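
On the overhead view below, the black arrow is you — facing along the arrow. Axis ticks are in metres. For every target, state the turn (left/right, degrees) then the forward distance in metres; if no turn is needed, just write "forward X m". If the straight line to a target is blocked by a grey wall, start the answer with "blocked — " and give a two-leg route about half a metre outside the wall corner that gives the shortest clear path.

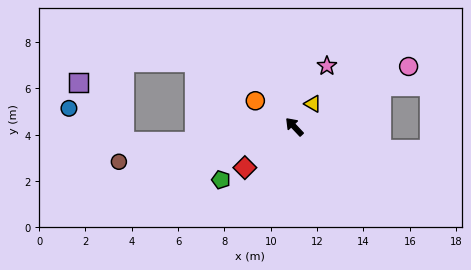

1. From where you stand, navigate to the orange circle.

turn left 13°, forward 2.0 m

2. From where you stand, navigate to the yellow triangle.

turn right 82°, forward 1.3 m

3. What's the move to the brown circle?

turn left 58°, forward 7.7 m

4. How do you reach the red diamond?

turn left 86°, forward 2.8 m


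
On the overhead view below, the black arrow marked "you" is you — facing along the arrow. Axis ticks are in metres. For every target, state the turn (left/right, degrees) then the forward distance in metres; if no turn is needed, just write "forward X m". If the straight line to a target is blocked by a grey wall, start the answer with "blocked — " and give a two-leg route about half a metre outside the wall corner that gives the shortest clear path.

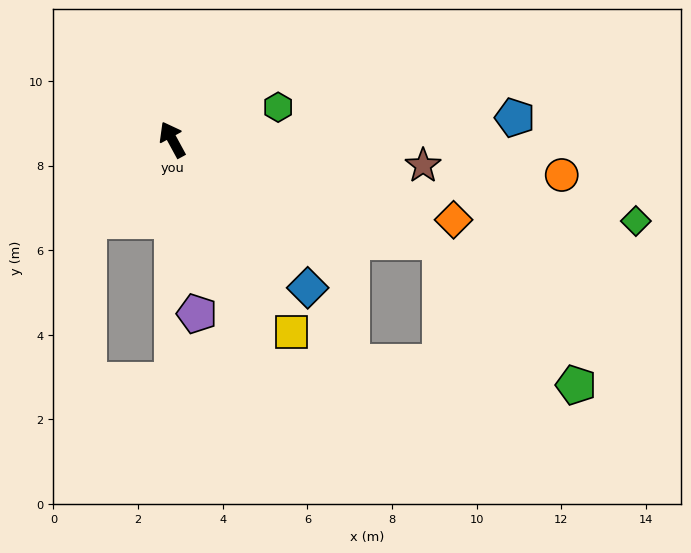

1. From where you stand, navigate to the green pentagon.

blocked — turn right 140°, forward 6.8 m, then turn right 25°, forward 4.7 m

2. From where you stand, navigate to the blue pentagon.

turn right 115°, forward 8.1 m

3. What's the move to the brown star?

turn right 124°, forward 6.0 m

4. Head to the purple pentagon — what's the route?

turn left 159°, forward 4.2 m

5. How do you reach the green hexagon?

turn right 102°, forward 2.6 m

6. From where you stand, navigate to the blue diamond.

turn right 166°, forward 4.7 m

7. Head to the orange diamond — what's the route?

turn right 134°, forward 6.9 m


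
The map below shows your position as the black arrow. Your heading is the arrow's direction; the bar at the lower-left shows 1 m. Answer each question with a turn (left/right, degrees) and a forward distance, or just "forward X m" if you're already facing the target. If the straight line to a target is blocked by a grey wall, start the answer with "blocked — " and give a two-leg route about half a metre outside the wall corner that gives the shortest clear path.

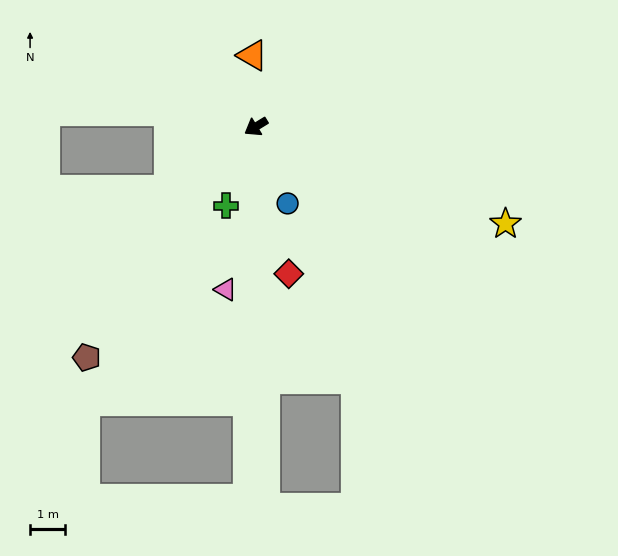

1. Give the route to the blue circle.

turn left 81°, forward 2.4 m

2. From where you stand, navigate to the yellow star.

turn left 127°, forward 7.7 m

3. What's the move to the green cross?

turn left 38°, forward 2.4 m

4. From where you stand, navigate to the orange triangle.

turn right 119°, forward 2.0 m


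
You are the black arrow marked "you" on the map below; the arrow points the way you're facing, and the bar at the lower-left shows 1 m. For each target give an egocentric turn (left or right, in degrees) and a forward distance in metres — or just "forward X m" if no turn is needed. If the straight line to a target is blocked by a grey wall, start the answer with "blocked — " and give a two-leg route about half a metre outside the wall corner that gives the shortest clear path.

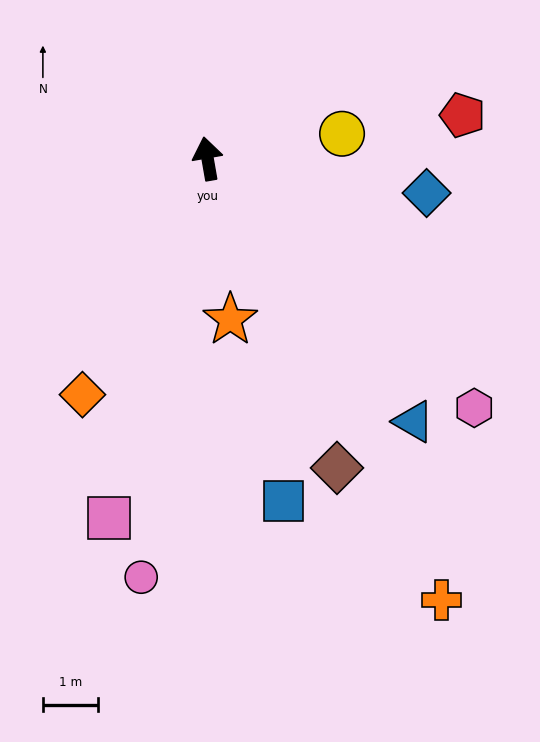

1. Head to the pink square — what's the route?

turn left 155°, forward 6.7 m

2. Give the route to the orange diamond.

turn left 142°, forward 4.8 m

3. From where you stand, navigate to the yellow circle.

turn right 89°, forward 2.5 m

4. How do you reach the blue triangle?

turn right 152°, forward 6.0 m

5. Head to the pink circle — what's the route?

turn left 161°, forward 7.6 m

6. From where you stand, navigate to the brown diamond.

turn right 167°, forward 6.0 m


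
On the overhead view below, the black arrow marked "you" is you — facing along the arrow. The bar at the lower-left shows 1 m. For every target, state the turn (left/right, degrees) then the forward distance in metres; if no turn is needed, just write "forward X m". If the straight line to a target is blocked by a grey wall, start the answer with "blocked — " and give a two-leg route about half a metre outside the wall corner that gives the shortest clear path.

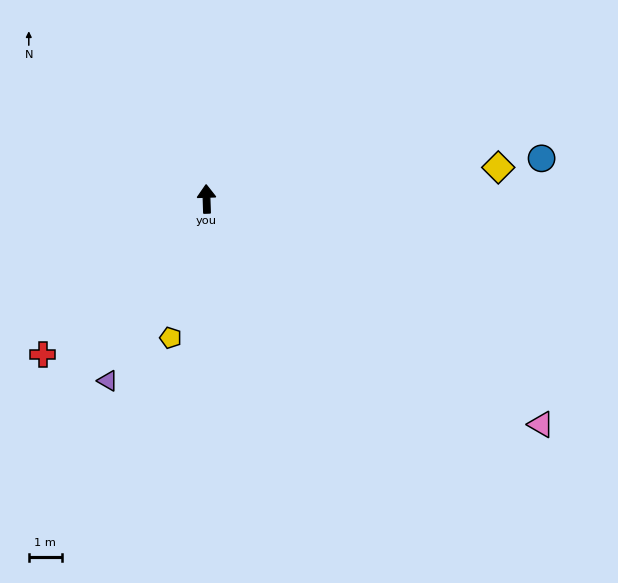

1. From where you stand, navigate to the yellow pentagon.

turn left 164°, forward 4.4 m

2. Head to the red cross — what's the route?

turn left 132°, forward 6.9 m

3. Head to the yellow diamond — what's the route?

turn right 86°, forward 8.9 m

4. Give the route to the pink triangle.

turn right 126°, forward 12.3 m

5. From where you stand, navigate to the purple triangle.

turn left 150°, forward 6.3 m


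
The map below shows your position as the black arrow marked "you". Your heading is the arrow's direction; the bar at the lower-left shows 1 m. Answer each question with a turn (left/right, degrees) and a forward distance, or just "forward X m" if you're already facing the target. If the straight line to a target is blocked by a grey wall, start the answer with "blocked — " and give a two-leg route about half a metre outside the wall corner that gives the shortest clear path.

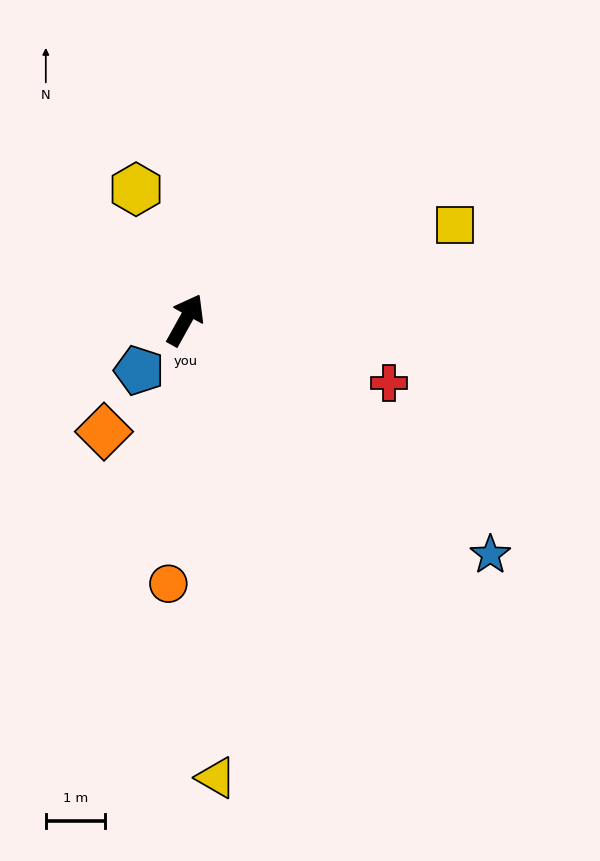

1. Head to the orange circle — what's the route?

turn right 155°, forward 4.5 m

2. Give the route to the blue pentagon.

turn left 167°, forward 1.2 m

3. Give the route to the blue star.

turn right 99°, forward 6.5 m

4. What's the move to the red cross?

turn right 78°, forward 3.6 m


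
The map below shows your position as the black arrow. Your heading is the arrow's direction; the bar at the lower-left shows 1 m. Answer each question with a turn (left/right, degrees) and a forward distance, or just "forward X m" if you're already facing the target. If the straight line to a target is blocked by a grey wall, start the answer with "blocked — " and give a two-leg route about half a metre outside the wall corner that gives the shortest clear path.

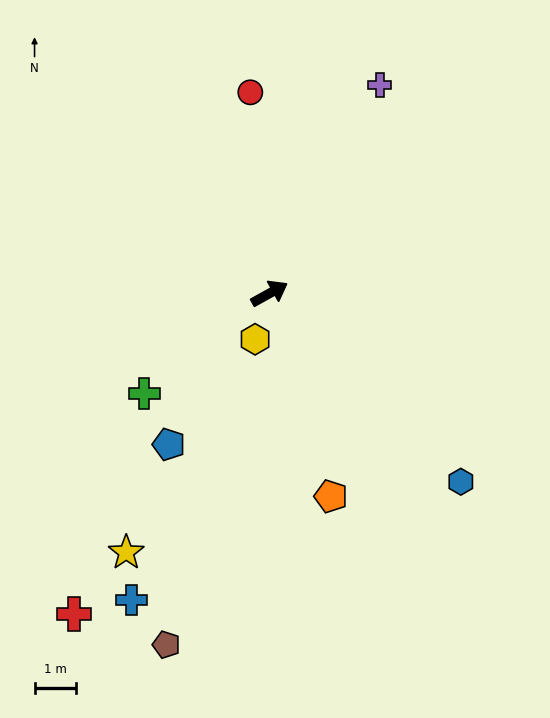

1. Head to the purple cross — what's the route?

turn left 33°, forward 5.7 m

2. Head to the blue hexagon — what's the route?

turn right 74°, forward 6.4 m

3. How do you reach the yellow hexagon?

turn right 137°, forward 1.2 m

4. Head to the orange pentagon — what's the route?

turn right 102°, forward 5.1 m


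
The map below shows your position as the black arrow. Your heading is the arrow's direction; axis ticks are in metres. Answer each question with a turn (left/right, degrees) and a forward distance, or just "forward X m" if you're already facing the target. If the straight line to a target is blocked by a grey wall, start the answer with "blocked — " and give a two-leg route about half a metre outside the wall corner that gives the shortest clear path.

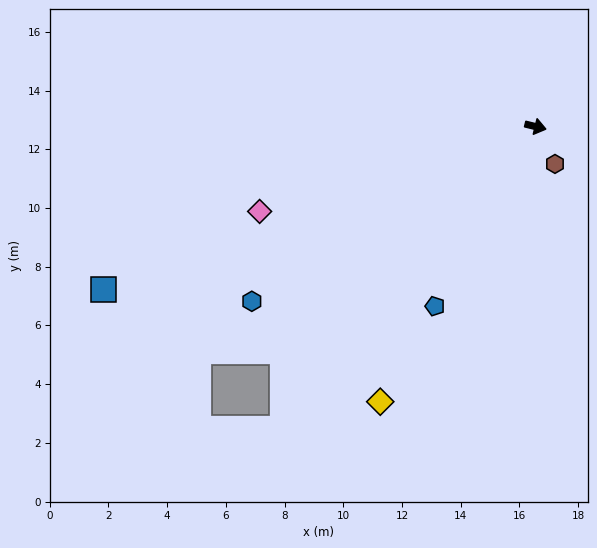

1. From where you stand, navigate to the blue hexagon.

turn right 135°, forward 11.3 m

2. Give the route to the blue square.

turn right 146°, forward 15.7 m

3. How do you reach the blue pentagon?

turn right 105°, forward 7.0 m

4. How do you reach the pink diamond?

turn right 149°, forward 9.8 m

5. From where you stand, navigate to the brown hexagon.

turn right 49°, forward 1.4 m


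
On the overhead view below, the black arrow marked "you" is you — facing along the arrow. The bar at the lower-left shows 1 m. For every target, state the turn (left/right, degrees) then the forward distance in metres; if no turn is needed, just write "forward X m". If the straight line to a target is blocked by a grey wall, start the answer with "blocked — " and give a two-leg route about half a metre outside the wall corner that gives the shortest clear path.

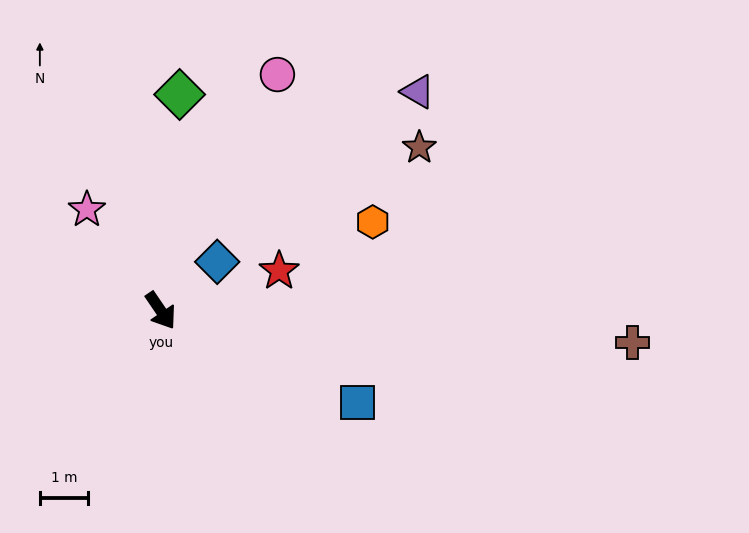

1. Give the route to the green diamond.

turn left 141°, forward 4.5 m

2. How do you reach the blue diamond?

turn left 97°, forward 1.6 m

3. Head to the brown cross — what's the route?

turn left 52°, forward 9.8 m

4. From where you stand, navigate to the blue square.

turn left 31°, forward 4.5 m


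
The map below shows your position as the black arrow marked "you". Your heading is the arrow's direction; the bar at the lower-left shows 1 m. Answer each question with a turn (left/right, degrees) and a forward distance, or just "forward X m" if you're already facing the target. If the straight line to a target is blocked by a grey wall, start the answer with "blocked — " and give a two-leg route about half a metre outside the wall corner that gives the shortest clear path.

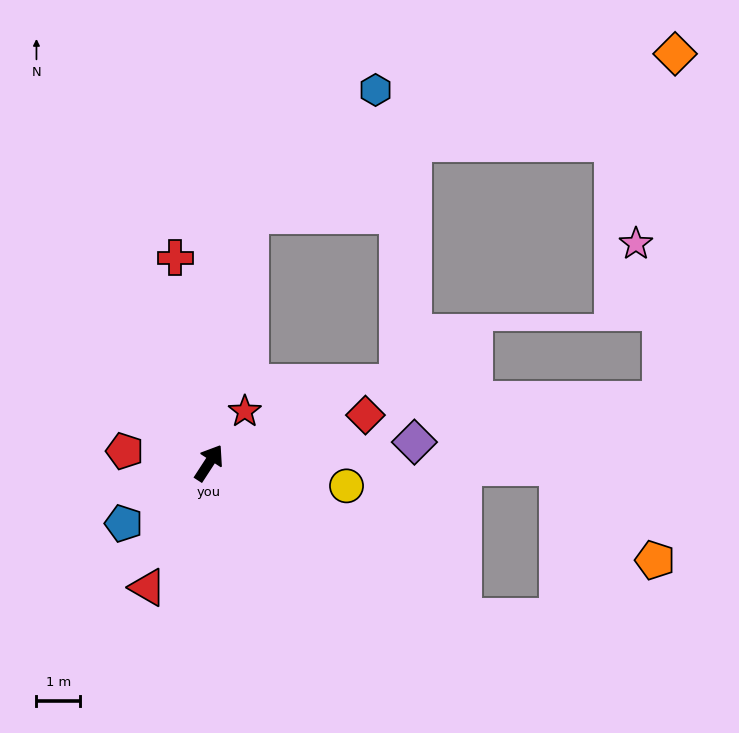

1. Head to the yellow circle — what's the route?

turn right 66°, forward 3.2 m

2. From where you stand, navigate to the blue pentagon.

turn left 158°, forward 2.4 m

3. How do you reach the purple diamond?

turn right 51°, forward 4.7 m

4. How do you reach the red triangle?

turn right 173°, forward 3.2 m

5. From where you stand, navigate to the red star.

forward 1.4 m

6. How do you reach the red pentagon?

turn left 115°, forward 2.0 m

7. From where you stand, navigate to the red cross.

turn left 42°, forward 4.8 m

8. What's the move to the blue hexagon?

blocked — turn left 24°, forward 5.8 m, then turn right 36°, forward 4.1 m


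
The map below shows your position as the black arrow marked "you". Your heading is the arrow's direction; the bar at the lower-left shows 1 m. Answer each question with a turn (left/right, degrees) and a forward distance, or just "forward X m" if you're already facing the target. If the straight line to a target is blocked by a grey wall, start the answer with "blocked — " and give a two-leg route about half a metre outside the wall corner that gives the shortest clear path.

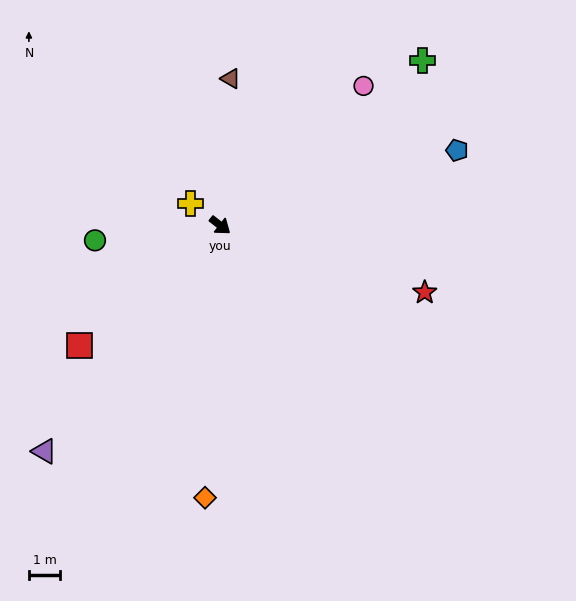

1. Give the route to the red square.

turn right 101°, forward 5.9 m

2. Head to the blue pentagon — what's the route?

turn left 56°, forward 7.9 m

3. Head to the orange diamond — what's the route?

turn right 55°, forward 8.6 m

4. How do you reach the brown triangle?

turn left 124°, forward 4.7 m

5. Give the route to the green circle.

turn right 135°, forward 4.0 m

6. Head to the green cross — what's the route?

turn left 77°, forward 8.3 m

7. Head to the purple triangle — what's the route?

turn right 90°, forward 9.1 m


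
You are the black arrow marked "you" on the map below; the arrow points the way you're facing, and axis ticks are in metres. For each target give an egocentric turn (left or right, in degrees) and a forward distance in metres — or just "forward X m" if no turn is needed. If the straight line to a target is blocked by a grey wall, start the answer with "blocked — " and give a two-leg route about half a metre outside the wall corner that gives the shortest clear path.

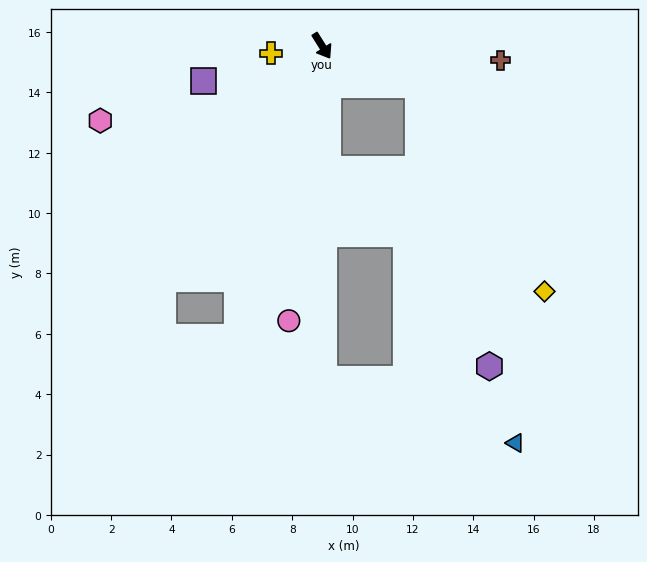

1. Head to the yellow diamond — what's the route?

blocked — turn left 36°, forward 3.4 m, then turn right 37°, forward 8.0 m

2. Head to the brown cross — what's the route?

turn left 53°, forward 5.9 m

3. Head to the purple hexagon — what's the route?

blocked — turn left 36°, forward 3.4 m, then turn right 54°, forward 9.6 m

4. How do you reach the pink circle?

turn right 39°, forward 9.2 m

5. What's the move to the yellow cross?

turn right 114°, forward 1.7 m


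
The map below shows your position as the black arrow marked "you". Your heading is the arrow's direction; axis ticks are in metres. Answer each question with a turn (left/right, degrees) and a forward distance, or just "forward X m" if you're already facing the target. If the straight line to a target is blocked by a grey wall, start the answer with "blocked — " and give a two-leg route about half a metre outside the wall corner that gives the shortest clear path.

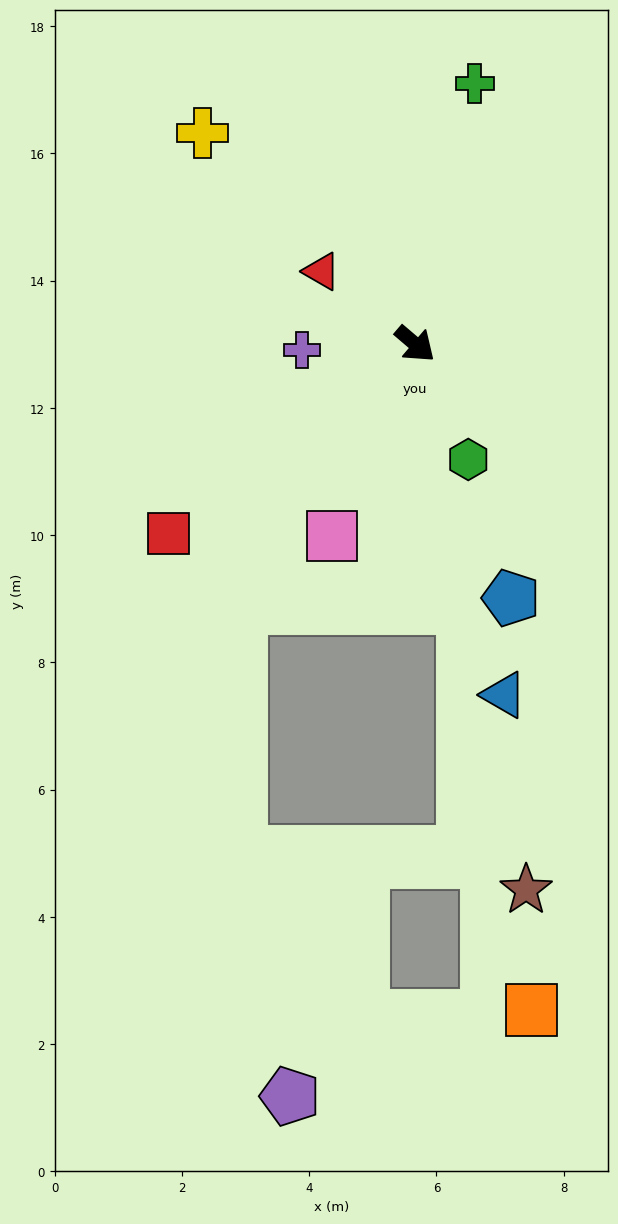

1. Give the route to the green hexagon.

turn right 25°, forward 2.0 m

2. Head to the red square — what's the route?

turn right 102°, forward 4.9 m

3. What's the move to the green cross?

turn left 118°, forward 4.2 m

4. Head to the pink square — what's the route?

turn right 73°, forward 3.3 m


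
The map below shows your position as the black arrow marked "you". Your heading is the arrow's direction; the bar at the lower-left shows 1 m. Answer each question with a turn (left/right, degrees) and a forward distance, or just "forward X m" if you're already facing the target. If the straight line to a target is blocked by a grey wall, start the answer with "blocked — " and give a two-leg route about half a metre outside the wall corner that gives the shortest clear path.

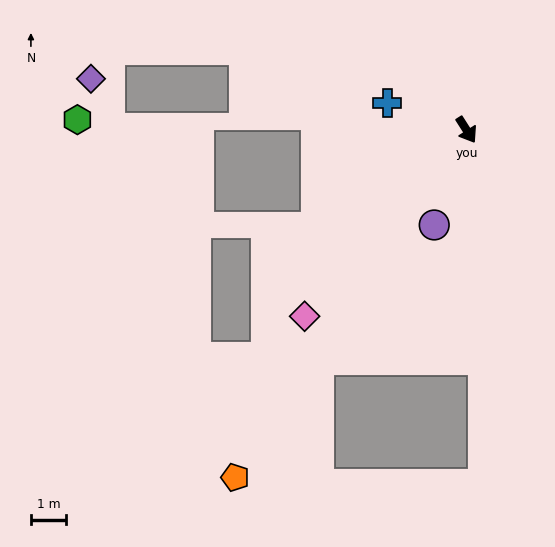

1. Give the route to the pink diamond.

turn right 73°, forward 7.0 m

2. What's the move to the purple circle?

turn right 51°, forward 2.9 m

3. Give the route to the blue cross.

turn right 141°, forward 2.4 m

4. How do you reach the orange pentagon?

turn right 66°, forward 11.9 m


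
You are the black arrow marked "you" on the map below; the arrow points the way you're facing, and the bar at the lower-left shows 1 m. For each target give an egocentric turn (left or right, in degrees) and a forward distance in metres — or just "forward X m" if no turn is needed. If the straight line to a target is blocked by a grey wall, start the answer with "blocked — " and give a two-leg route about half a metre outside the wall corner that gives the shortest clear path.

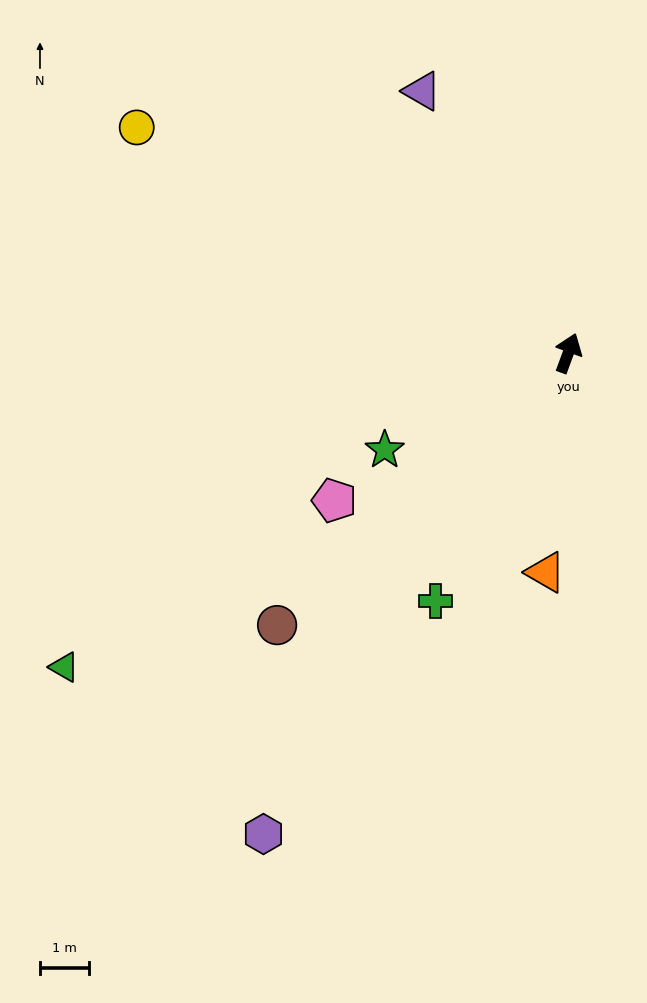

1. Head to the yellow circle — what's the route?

turn left 83°, forward 9.8 m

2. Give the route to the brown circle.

turn left 153°, forward 8.0 m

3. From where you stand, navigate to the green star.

turn left 138°, forward 4.2 m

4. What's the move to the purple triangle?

turn left 49°, forward 6.1 m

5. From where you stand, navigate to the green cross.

turn left 172°, forward 5.7 m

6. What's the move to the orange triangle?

turn right 166°, forward 4.5 m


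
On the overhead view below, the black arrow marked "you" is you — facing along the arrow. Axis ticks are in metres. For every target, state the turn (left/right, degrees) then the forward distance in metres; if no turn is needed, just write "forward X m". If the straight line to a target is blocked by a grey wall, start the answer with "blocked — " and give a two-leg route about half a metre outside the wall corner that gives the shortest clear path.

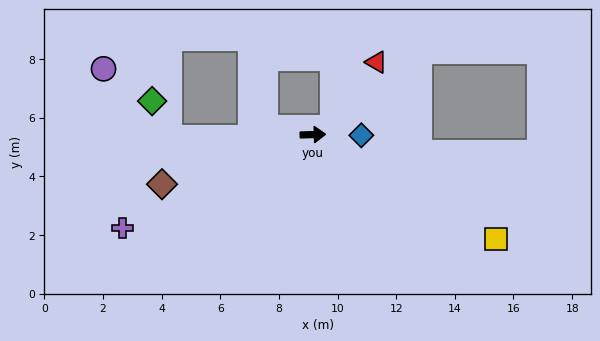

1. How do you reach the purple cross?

turn right 156°, forward 7.2 m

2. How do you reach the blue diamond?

turn right 2°, forward 1.7 m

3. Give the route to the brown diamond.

turn right 163°, forward 5.4 m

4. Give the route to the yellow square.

turn right 31°, forward 7.2 m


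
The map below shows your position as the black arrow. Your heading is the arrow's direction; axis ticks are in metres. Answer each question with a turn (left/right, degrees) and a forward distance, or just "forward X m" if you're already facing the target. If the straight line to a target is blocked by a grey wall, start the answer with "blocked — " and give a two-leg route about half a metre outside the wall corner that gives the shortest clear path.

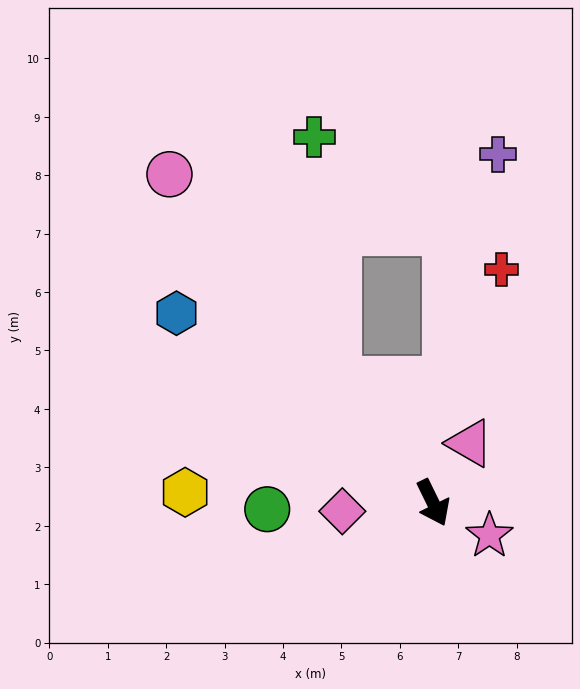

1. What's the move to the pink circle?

turn right 167°, forward 7.2 m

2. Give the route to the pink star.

turn left 34°, forward 1.1 m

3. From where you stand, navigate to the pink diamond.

turn right 111°, forward 1.6 m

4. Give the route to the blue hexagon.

turn right 153°, forward 5.5 m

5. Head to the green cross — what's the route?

blocked — turn right 168°, forward 2.7 m, then turn right 33°, forward 4.2 m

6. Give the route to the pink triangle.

turn left 122°, forward 1.2 m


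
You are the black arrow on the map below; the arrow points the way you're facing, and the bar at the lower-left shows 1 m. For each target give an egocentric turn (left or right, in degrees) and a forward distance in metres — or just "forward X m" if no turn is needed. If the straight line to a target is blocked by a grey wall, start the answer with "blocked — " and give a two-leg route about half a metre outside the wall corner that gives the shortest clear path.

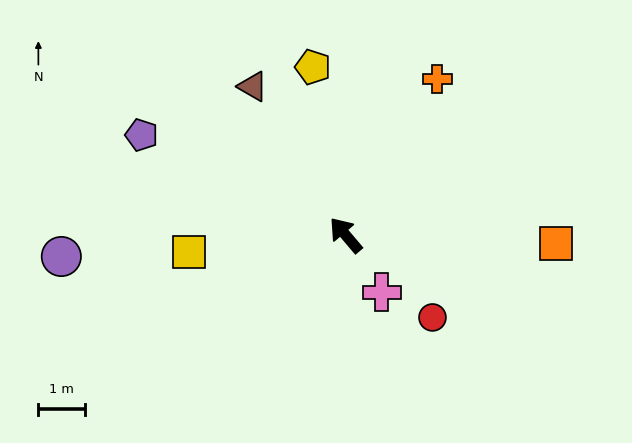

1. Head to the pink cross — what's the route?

turn left 172°, forward 1.4 m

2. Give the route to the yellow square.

turn left 56°, forward 3.4 m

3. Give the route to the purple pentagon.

turn left 24°, forward 4.9 m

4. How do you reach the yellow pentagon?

turn right 29°, forward 3.7 m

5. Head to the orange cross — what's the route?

turn right 71°, forward 3.9 m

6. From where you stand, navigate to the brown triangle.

turn right 8°, forward 3.7 m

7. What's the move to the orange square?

turn right 133°, forward 4.5 m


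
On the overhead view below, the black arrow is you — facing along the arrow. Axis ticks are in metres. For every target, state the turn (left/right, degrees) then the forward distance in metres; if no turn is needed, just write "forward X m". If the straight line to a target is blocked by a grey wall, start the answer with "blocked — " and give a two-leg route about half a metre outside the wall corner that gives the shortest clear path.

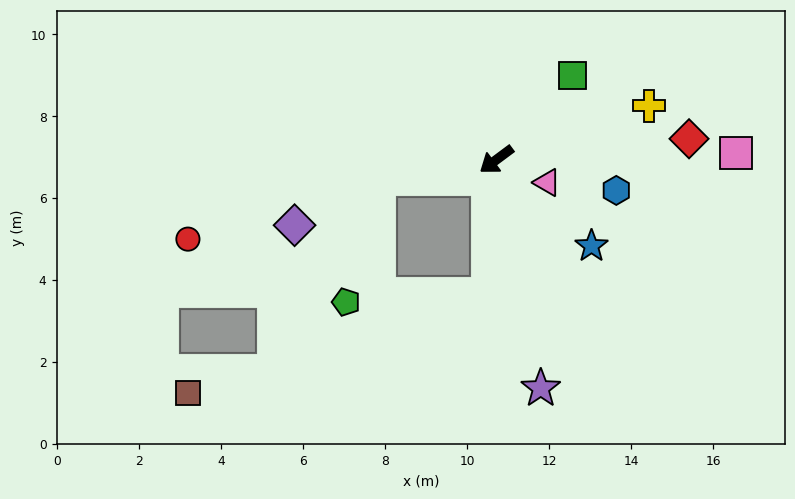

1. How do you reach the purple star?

turn left 64°, forward 5.7 m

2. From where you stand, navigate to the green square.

turn right 169°, forward 2.8 m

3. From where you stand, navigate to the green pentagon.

blocked — turn right 28°, forward 2.9 m, then turn left 66°, forward 3.1 m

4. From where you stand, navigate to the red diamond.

turn left 150°, forward 4.7 m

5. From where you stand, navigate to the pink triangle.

turn left 119°, forward 1.4 m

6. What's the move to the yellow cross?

turn left 163°, forward 3.9 m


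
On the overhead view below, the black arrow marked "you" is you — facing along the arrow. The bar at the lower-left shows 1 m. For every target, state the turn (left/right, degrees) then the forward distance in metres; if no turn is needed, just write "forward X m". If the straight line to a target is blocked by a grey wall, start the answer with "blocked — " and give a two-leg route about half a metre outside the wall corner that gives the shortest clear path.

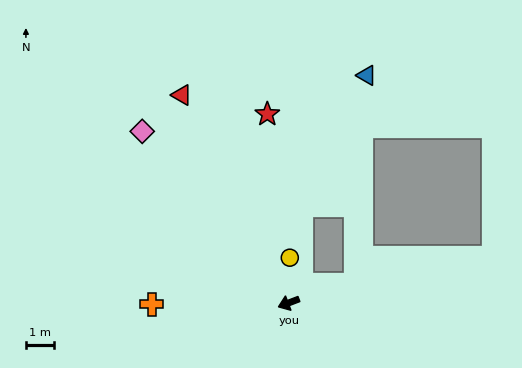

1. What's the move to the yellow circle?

turn right 112°, forward 1.6 m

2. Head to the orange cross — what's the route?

turn right 20°, forward 4.9 m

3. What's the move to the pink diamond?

turn right 70°, forward 8.1 m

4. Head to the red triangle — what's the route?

turn right 84°, forward 8.4 m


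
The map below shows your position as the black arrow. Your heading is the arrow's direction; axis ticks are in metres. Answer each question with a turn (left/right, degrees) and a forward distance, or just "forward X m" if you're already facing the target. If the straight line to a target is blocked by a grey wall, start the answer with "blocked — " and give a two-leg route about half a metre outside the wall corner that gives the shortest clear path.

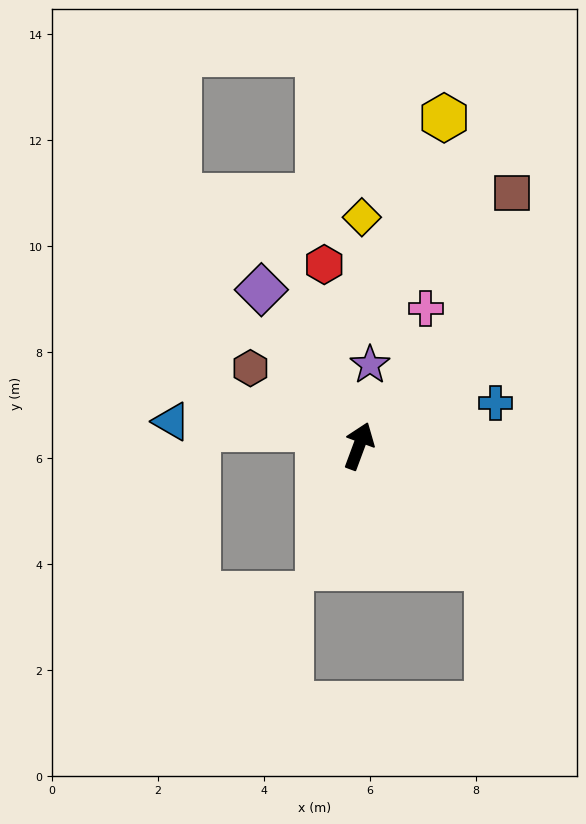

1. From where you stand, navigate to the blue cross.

turn right 52°, forward 2.7 m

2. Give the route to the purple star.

turn left 13°, forward 1.5 m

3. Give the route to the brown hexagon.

turn left 75°, forward 2.5 m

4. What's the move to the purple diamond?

turn left 52°, forward 3.5 m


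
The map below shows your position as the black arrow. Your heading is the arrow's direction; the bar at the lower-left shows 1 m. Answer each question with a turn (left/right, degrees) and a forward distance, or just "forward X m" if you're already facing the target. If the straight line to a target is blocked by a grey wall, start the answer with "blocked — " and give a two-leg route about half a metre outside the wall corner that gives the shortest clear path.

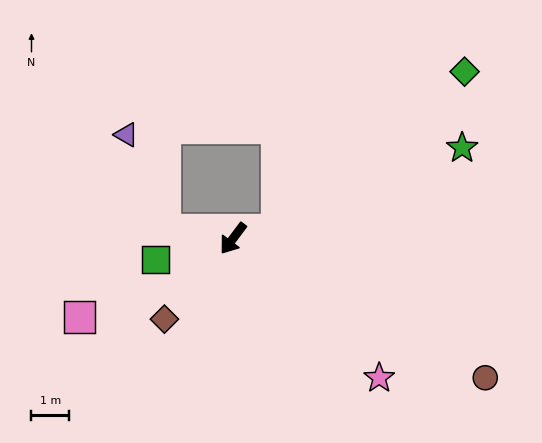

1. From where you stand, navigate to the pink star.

turn left 83°, forward 5.3 m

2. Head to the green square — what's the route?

turn right 38°, forward 2.1 m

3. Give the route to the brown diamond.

turn right 4°, forward 2.8 m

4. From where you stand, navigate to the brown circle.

turn left 98°, forward 7.6 m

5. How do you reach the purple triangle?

blocked — turn right 60°, forward 1.8 m, then turn right 61°, forward 2.7 m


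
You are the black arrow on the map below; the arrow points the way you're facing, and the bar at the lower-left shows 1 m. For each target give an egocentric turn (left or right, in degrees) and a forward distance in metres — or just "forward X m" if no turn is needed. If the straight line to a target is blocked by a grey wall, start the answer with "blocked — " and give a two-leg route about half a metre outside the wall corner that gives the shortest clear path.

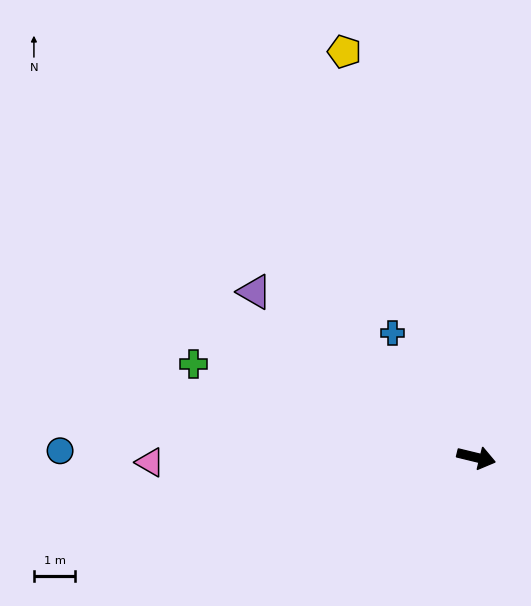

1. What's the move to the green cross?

turn left 175°, forward 7.2 m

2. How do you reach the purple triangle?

turn left 157°, forward 6.7 m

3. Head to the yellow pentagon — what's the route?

turn left 122°, forward 10.3 m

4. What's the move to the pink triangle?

turn right 165°, forward 7.9 m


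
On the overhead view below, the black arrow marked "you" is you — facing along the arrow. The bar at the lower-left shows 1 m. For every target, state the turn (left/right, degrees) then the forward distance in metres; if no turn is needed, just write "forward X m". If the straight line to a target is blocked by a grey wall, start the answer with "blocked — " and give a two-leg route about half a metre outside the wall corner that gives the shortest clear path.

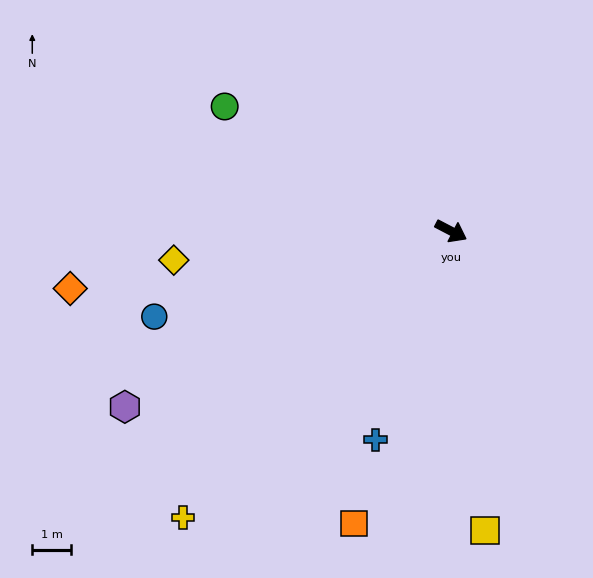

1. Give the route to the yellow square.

turn right 56°, forward 7.8 m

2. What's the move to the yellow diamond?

turn right 146°, forward 7.2 m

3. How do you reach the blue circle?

turn right 136°, forward 8.0 m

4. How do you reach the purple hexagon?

turn right 124°, forward 9.6 m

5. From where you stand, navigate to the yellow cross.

turn right 106°, forward 10.2 m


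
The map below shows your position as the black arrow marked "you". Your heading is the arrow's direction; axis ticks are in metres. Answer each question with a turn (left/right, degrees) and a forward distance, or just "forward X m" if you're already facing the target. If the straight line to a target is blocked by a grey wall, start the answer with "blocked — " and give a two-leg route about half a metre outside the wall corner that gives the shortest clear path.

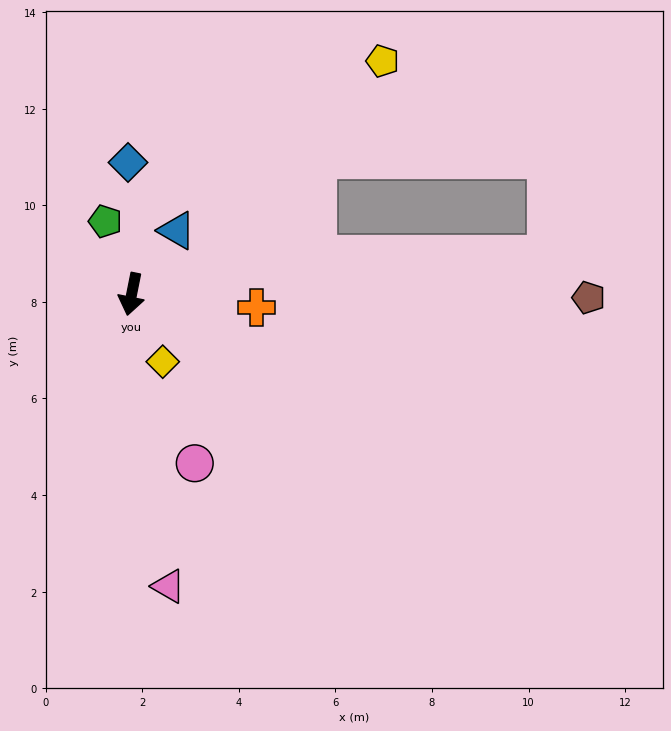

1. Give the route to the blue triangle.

turn left 156°, forward 1.6 m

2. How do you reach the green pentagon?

turn right 149°, forward 1.6 m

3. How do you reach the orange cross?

turn left 95°, forward 2.6 m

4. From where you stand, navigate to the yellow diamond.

turn left 36°, forward 1.5 m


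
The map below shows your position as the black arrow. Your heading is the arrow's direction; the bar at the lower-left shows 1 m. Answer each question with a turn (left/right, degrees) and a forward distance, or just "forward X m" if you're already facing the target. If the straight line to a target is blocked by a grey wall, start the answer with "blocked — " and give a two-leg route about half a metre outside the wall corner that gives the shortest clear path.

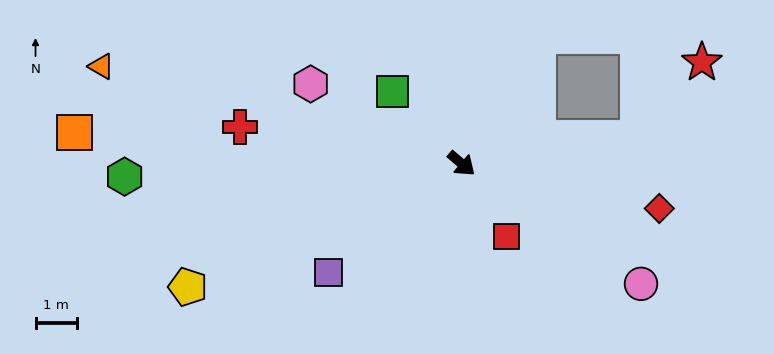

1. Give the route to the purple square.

turn right 100°, forward 4.2 m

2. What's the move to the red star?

blocked — turn left 49°, forward 4.3 m, then turn left 41°, forward 2.4 m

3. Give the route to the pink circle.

turn left 7°, forward 5.2 m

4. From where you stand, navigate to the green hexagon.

turn right 137°, forward 8.2 m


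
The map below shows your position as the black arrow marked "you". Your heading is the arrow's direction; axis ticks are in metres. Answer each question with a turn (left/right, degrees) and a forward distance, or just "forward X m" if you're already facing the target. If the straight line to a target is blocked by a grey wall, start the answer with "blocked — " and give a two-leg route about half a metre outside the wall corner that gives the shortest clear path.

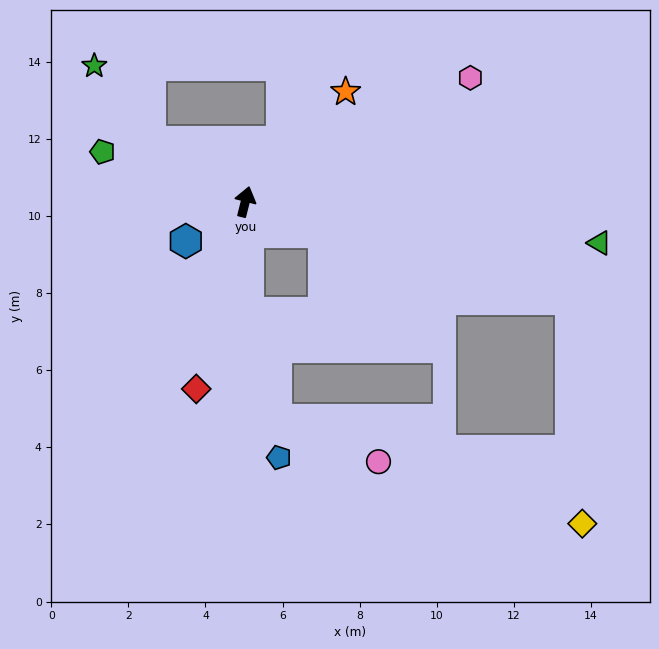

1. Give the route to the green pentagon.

turn left 85°, forward 3.9 m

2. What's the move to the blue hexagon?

turn left 138°, forward 1.9 m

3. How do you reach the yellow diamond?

blocked — turn right 92°, forward 8.8 m, then turn right 71°, forward 5.8 m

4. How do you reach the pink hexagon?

turn right 47°, forward 6.7 m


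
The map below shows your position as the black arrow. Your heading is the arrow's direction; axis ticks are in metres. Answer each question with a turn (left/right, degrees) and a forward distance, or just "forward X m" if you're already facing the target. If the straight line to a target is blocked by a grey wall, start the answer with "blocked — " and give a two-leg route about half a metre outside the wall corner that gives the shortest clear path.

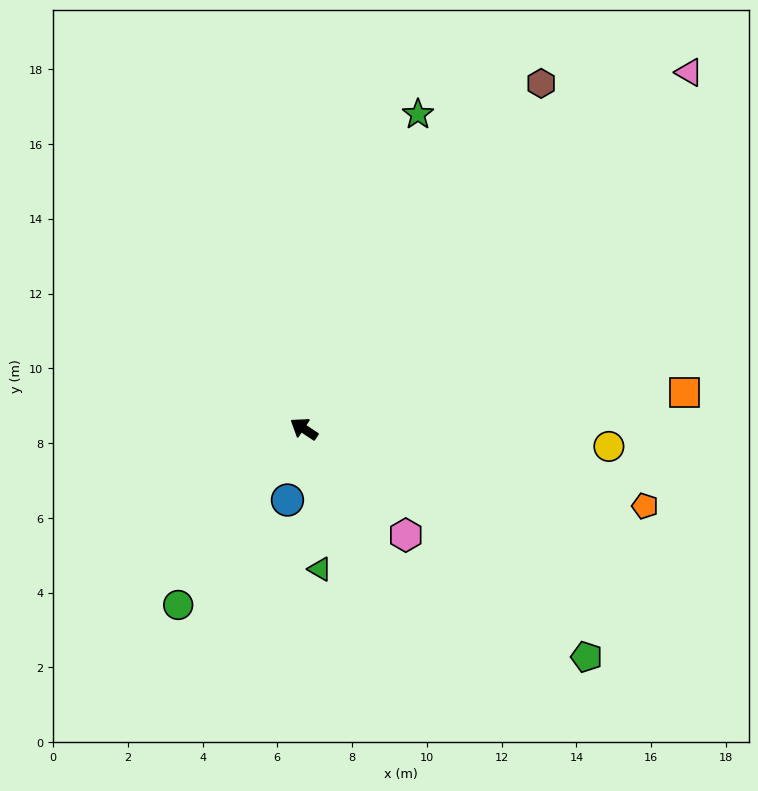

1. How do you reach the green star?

turn right 76°, forward 8.9 m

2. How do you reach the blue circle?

turn left 111°, forward 2.0 m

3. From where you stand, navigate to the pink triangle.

turn right 104°, forward 14.0 m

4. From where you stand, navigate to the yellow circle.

turn right 150°, forward 8.2 m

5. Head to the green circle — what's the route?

turn left 88°, forward 5.8 m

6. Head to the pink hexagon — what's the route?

turn left 167°, forward 3.9 m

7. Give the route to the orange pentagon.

turn right 159°, forward 9.4 m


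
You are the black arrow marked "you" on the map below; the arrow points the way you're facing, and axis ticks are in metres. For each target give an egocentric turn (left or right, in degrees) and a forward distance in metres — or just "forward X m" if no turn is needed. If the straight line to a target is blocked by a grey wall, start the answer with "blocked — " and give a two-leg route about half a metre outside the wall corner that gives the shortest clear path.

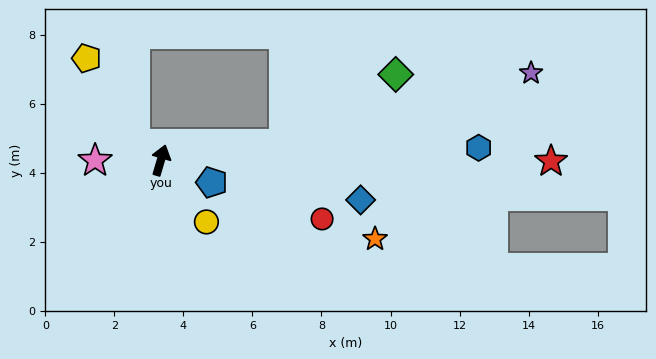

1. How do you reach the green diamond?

blocked — turn right 66°, forward 3.6 m, then turn left 24°, forward 3.8 m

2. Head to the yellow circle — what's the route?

turn right 127°, forward 2.2 m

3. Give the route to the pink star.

turn left 107°, forward 1.9 m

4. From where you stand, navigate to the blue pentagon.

turn right 97°, forward 1.6 m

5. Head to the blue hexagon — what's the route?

turn right 71°, forward 9.2 m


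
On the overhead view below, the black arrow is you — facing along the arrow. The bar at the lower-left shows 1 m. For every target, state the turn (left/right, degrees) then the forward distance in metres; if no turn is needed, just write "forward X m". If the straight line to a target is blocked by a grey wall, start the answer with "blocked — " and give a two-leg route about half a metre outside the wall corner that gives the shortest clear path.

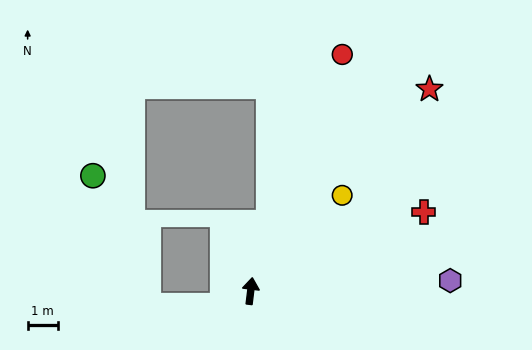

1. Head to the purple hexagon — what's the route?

turn right 80°, forward 6.6 m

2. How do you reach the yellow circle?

turn right 37°, forward 4.4 m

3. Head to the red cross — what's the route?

turn right 59°, forward 6.3 m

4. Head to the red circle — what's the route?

turn right 14°, forward 8.3 m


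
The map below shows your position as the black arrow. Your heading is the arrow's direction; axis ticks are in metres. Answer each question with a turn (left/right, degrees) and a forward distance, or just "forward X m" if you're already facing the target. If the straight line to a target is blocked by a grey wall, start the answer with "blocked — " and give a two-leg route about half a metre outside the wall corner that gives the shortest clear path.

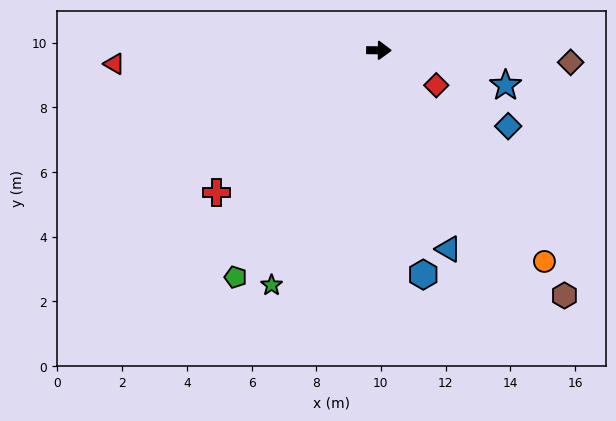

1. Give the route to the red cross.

turn right 138°, forward 6.7 m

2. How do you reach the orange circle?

turn right 51°, forward 8.3 m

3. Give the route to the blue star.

turn right 15°, forward 4.1 m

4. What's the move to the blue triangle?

turn right 70°, forward 6.5 m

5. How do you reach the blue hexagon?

turn right 78°, forward 7.1 m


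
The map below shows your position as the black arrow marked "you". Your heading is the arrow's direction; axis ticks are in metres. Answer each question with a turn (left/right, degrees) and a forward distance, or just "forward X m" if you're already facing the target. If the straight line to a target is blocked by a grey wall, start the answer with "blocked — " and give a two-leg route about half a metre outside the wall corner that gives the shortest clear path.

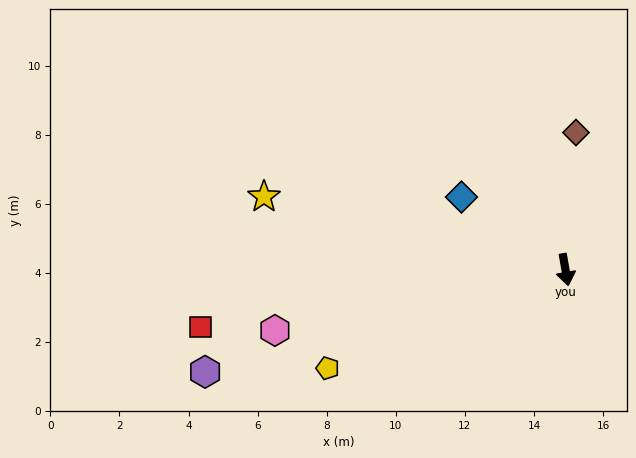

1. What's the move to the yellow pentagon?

turn right 77°, forward 7.5 m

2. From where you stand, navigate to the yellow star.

turn right 113°, forward 9.0 m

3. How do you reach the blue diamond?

turn right 135°, forward 3.7 m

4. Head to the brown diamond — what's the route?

turn left 166°, forward 4.0 m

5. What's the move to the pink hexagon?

turn right 88°, forward 8.6 m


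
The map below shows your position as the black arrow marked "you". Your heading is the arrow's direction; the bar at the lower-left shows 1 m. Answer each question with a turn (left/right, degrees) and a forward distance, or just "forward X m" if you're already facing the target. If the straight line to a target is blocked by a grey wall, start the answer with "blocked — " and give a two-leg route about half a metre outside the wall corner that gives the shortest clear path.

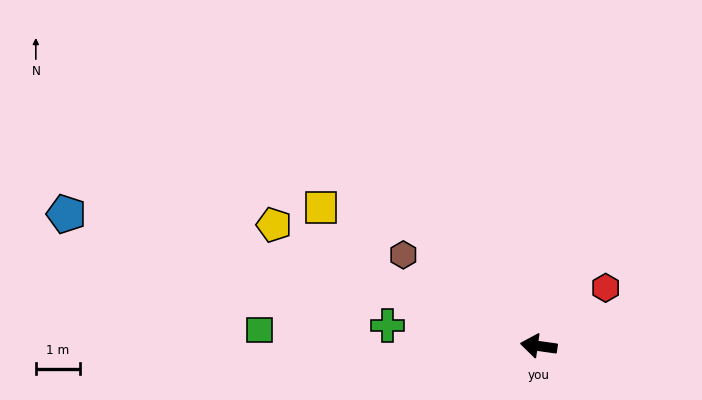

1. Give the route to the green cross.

forward 3.5 m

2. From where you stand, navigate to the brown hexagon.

turn right 26°, forward 3.7 m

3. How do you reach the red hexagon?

turn right 131°, forward 2.0 m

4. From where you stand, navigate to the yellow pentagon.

turn right 17°, forward 6.7 m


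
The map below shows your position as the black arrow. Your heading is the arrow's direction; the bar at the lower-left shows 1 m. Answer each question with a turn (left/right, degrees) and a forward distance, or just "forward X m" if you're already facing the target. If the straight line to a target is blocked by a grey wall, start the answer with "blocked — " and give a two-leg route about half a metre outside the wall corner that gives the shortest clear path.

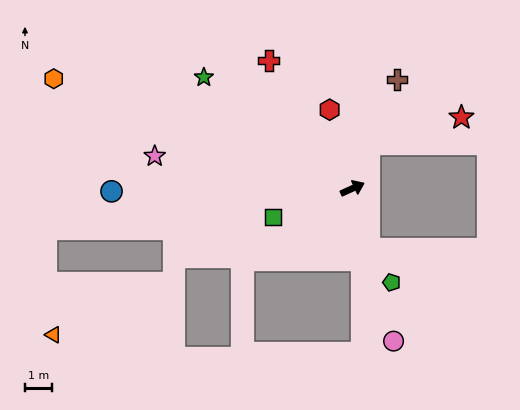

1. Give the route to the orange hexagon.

turn left 135°, forward 11.8 m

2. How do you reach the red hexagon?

turn left 82°, forward 3.0 m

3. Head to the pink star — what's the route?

turn left 146°, forward 7.5 m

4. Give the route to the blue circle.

turn left 156°, forward 9.0 m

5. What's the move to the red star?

blocked — turn left 46°, forward 1.8 m, then turn right 54°, forward 3.6 m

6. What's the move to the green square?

turn left 176°, forward 3.1 m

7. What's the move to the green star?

turn left 119°, forward 6.9 m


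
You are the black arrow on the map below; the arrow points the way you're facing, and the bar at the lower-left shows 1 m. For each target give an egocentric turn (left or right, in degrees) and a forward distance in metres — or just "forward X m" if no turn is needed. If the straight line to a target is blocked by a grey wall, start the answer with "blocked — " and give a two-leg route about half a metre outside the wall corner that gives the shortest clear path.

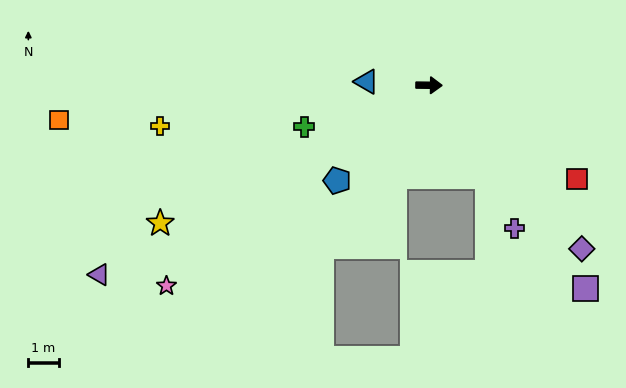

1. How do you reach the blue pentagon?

turn right 133°, forward 4.4 m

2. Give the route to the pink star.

turn right 142°, forward 10.9 m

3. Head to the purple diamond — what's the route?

turn right 46°, forward 7.4 m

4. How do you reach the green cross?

turn right 161°, forward 4.3 m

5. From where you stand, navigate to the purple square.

turn right 52°, forward 8.4 m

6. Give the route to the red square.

turn right 32°, forward 5.8 m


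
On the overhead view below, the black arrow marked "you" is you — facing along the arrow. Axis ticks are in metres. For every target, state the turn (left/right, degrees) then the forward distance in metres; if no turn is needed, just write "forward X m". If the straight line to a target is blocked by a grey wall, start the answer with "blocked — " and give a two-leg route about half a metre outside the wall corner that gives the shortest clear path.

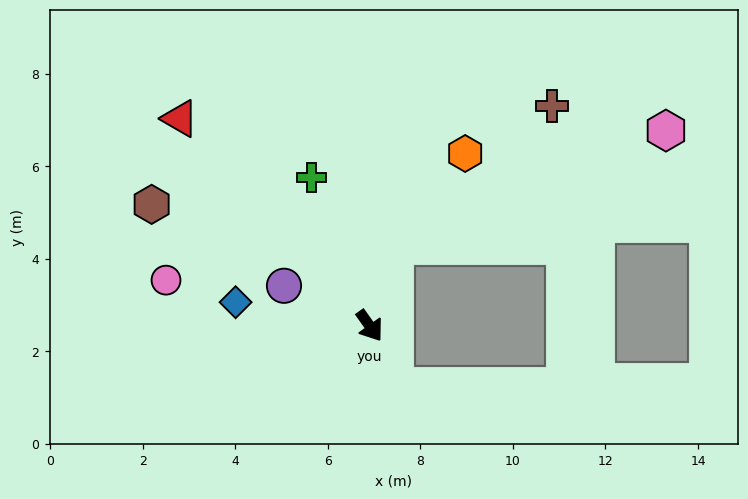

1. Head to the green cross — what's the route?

turn left 166°, forward 3.4 m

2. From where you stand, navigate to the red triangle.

turn right 173°, forward 6.1 m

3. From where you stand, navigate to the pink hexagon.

blocked — turn left 128°, forward 1.8 m, then turn right 51°, forward 6.4 m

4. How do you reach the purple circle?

turn right 150°, forward 2.0 m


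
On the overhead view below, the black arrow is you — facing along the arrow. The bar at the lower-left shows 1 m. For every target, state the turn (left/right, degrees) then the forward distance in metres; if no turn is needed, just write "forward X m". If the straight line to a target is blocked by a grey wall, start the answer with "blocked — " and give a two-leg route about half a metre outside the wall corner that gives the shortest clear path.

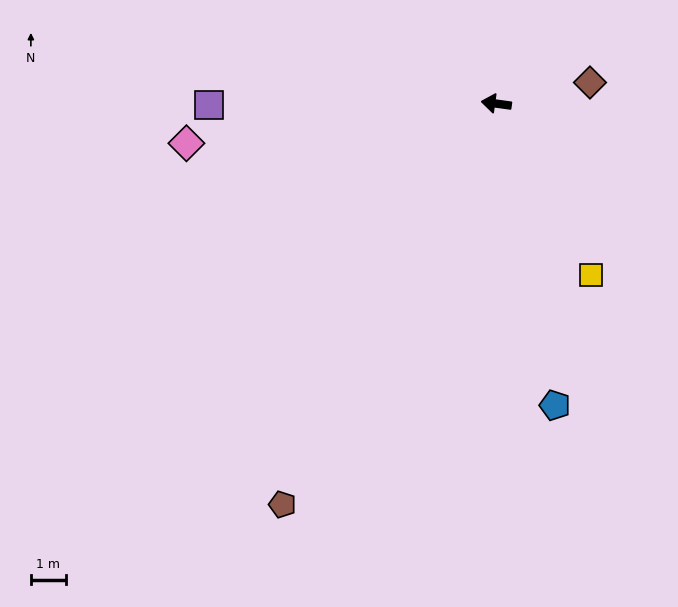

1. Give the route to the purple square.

turn left 8°, forward 8.3 m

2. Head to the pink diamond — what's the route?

turn left 15°, forward 9.0 m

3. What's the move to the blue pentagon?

turn left 109°, forward 8.8 m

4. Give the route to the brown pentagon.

turn left 70°, forward 13.1 m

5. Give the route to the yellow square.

turn left 127°, forward 5.6 m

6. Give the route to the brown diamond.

turn right 159°, forward 2.8 m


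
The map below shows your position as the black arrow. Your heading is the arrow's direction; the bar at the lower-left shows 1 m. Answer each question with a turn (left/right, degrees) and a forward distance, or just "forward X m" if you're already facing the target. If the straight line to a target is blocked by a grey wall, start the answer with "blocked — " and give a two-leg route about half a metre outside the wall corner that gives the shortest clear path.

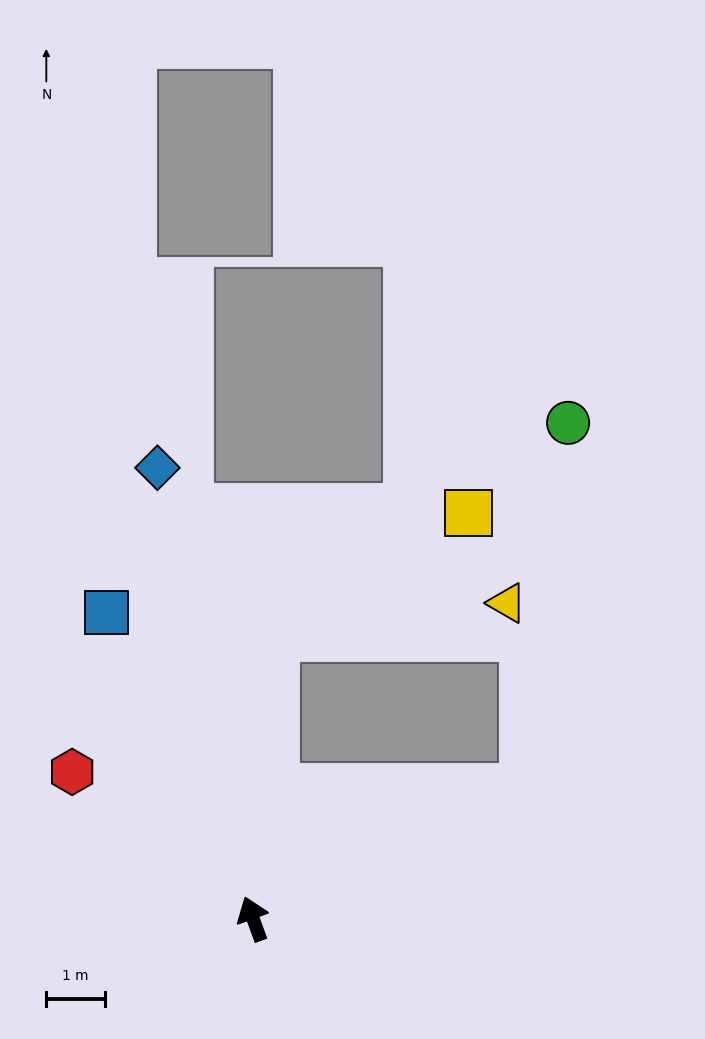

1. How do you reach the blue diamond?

turn right 8°, forward 7.8 m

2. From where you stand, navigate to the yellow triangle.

blocked — turn right 24°, forward 4.8 m, then turn right 78°, forward 4.0 m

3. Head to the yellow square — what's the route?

blocked — turn right 24°, forward 4.8 m, then turn right 54°, forward 3.9 m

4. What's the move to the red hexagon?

turn left 31°, forward 4.0 m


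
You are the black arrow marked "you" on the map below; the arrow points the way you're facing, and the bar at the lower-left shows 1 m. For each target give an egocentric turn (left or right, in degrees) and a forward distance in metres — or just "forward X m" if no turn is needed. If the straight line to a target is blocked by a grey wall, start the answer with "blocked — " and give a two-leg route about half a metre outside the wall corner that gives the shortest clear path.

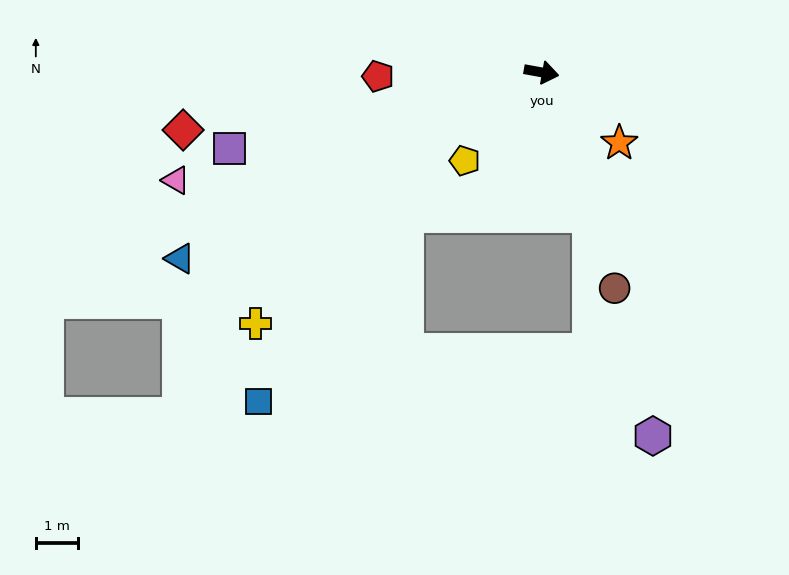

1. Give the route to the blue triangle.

turn right 142°, forward 9.7 m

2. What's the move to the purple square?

turn right 156°, forward 7.7 m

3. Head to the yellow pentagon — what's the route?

turn right 121°, forward 2.8 m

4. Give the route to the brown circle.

turn right 61°, forward 5.5 m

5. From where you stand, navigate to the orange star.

turn right 32°, forward 2.5 m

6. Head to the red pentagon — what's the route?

turn right 168°, forward 3.9 m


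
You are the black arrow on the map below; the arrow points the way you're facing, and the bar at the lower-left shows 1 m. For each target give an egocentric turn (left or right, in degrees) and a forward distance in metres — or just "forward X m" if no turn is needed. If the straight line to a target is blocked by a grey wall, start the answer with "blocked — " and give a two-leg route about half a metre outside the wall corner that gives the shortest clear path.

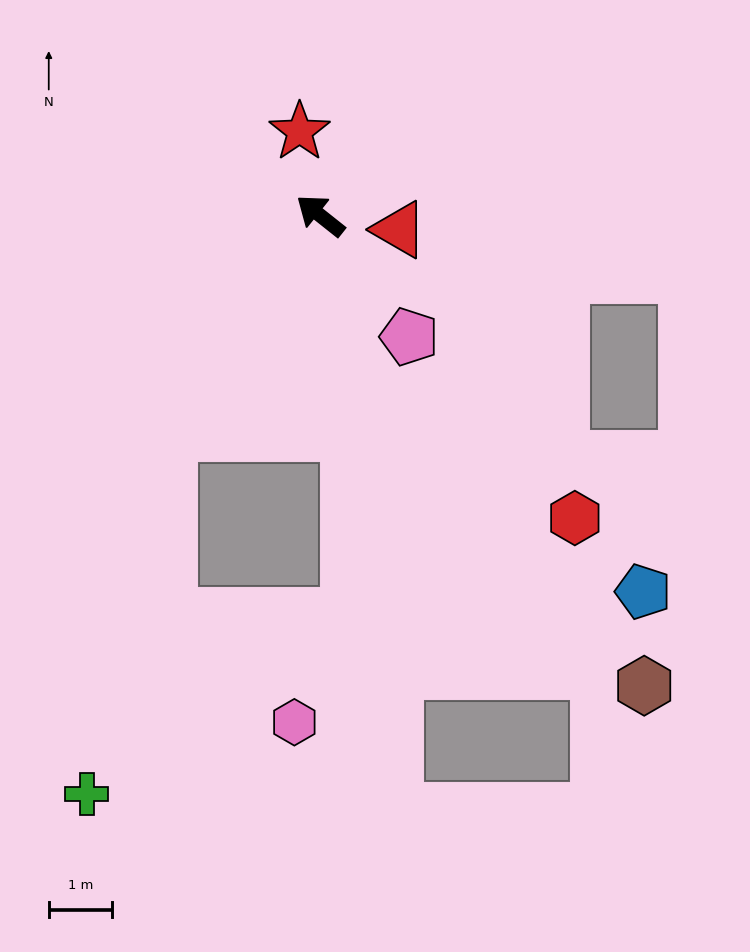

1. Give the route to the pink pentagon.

turn left 165°, forward 2.4 m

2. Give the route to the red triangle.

turn right 152°, forward 1.3 m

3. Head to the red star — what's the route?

turn right 38°, forward 1.4 m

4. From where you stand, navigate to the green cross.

blocked — turn left 94°, forward 4.2 m, then turn left 21°, forward 5.8 m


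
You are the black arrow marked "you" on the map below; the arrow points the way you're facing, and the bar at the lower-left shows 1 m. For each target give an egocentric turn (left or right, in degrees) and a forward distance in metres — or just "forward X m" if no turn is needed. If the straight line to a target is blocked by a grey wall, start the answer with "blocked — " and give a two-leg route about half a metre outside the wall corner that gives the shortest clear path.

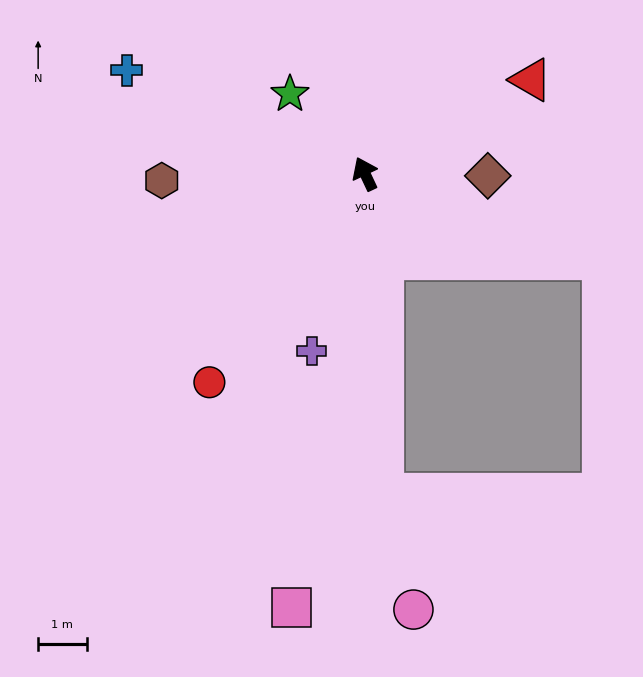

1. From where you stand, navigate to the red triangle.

turn right 86°, forward 3.9 m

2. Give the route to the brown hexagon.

turn left 67°, forward 4.2 m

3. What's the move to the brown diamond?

turn right 116°, forward 2.5 m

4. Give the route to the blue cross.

turn left 41°, forward 5.4 m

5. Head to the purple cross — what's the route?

turn left 138°, forward 3.8 m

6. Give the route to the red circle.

turn left 118°, forward 5.4 m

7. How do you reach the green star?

turn left 18°, forward 2.3 m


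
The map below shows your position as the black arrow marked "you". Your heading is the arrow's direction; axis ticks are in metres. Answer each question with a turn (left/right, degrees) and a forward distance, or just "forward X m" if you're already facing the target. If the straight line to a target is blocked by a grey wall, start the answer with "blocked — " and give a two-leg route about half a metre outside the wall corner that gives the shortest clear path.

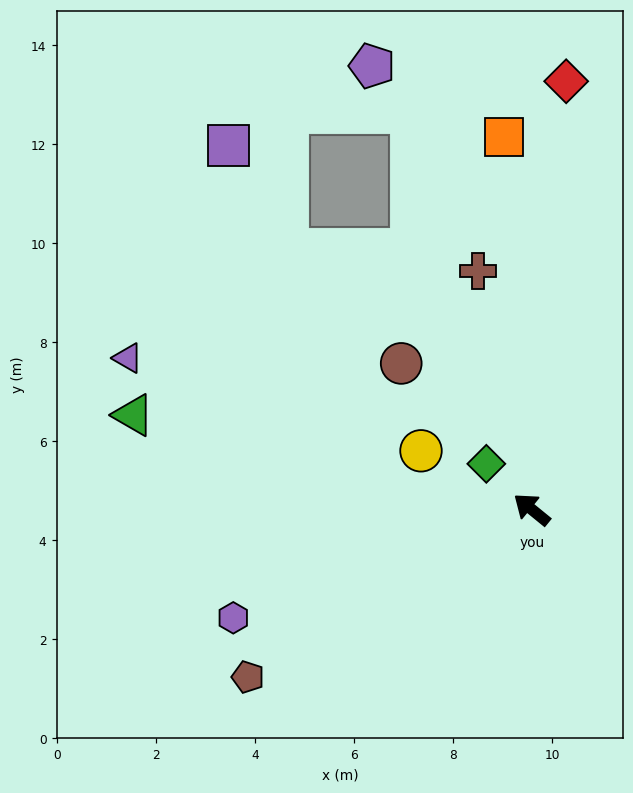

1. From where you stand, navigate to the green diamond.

turn right 6°, forward 1.3 m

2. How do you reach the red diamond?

turn right 55°, forward 8.7 m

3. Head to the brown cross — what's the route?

turn right 38°, forward 4.9 m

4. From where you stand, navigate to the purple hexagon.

turn left 59°, forward 6.4 m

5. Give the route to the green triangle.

turn left 26°, forward 8.3 m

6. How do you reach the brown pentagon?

turn left 70°, forward 6.7 m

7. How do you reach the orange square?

turn right 47°, forward 7.5 m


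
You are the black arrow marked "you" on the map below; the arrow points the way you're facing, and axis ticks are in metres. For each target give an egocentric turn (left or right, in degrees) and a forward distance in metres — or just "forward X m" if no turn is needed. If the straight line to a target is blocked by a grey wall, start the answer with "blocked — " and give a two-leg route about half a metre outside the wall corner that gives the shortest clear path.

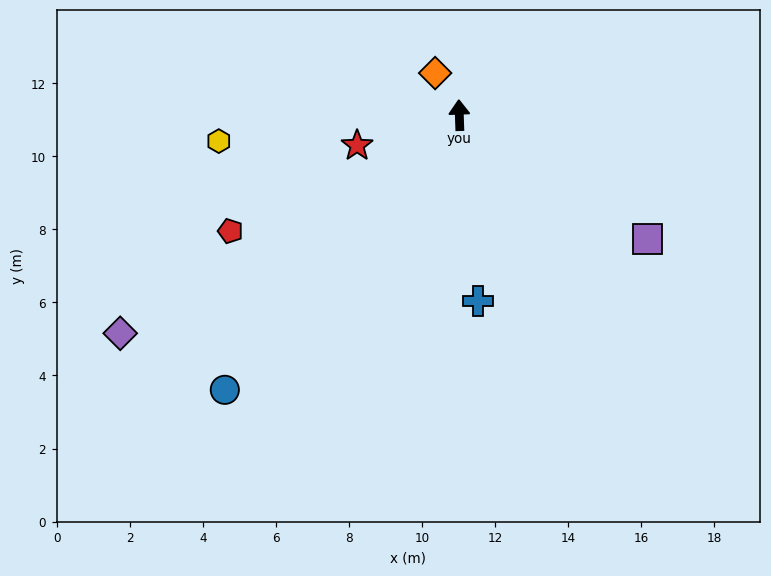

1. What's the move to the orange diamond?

turn left 28°, forward 1.3 m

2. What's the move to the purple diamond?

turn left 121°, forward 11.0 m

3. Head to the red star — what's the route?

turn left 105°, forward 2.9 m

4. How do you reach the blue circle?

turn left 138°, forward 9.9 m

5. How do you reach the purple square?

turn right 125°, forward 6.2 m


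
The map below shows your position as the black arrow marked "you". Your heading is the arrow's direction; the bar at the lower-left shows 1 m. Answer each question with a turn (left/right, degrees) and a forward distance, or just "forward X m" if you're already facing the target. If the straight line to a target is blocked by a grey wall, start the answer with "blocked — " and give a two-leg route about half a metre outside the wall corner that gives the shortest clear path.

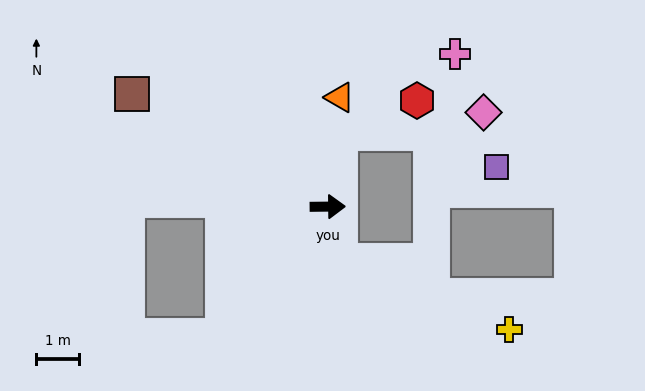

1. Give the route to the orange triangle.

turn left 83°, forward 2.6 m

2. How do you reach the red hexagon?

blocked — turn left 80°, forward 1.7 m, then turn right 58°, forward 2.0 m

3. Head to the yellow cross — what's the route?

blocked — turn right 78°, forward 1.3 m, then turn left 55°, forward 4.3 m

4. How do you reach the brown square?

turn left 149°, forward 5.3 m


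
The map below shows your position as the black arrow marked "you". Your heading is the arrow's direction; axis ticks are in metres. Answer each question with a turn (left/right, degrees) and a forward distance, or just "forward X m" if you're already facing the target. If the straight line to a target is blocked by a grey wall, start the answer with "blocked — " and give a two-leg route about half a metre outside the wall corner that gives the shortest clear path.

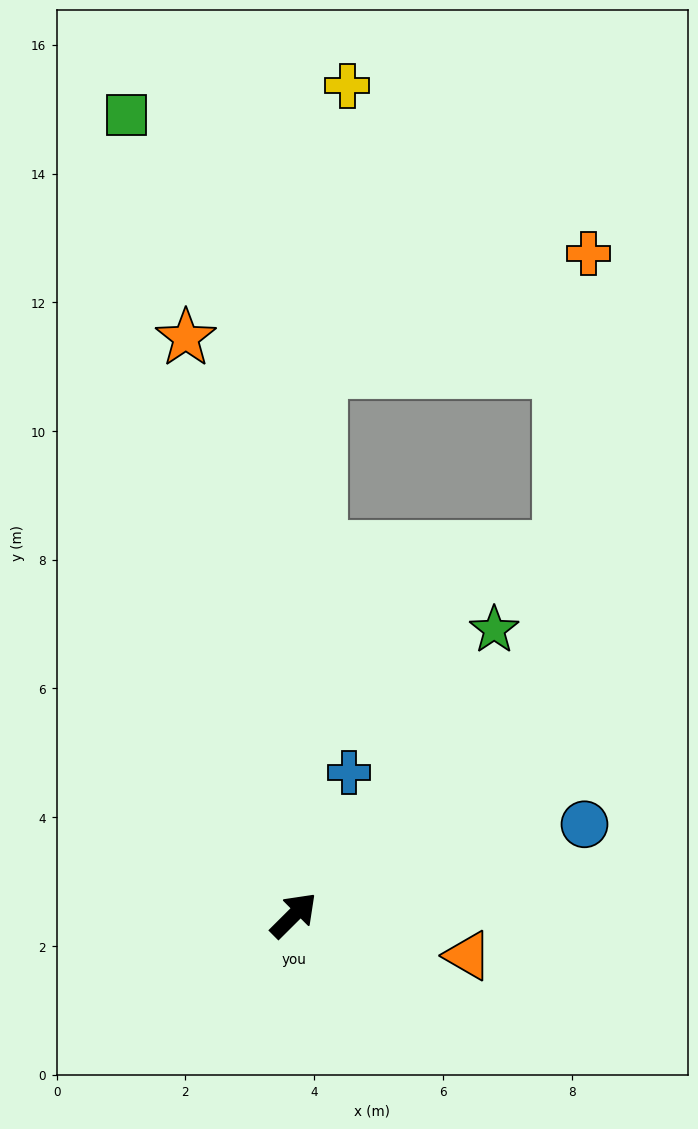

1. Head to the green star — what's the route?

turn left 10°, forward 5.4 m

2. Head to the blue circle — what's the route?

turn right 28°, forward 4.7 m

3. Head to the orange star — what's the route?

turn left 56°, forward 9.1 m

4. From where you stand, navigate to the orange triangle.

turn right 58°, forward 2.8 m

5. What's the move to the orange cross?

blocked — turn left 42°, forward 8.5 m, then turn right 63°, forward 4.6 m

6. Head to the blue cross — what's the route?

turn left 24°, forward 2.4 m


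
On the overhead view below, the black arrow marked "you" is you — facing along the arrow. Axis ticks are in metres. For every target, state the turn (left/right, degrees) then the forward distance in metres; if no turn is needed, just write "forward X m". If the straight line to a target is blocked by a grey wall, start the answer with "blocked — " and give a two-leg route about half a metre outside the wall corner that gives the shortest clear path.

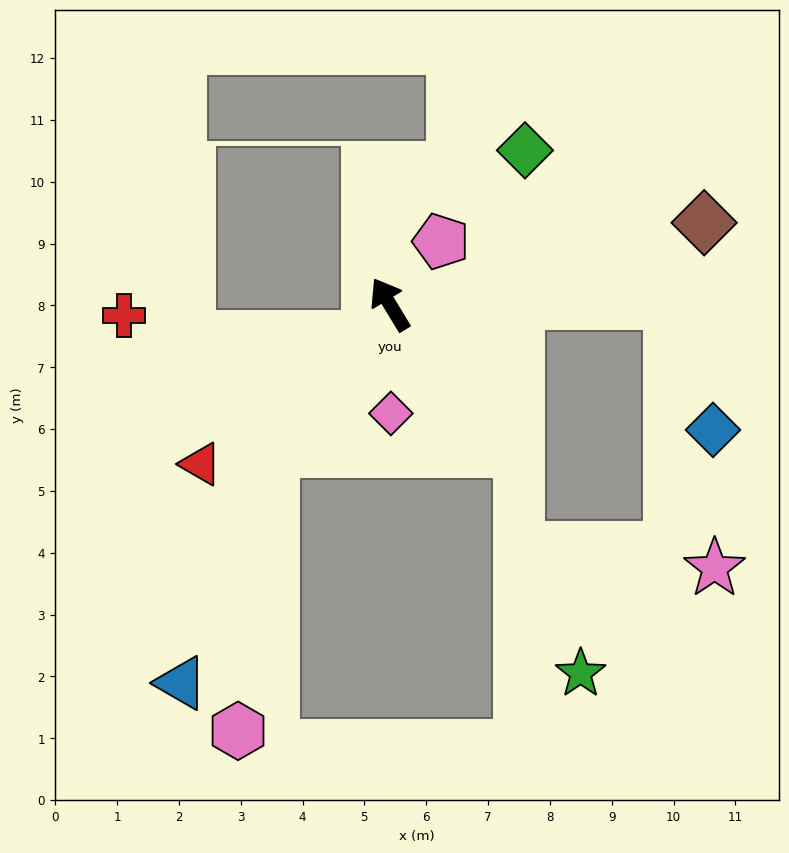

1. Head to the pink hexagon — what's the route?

blocked — turn left 110°, forward 3.0 m, then turn left 32°, forward 4.6 m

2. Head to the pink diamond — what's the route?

turn left 149°, forward 1.8 m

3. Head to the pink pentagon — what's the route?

turn right 70°, forward 1.3 m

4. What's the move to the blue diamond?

blocked — turn right 121°, forward 4.5 m, then turn right 71°, forward 2.2 m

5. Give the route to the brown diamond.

turn right 107°, forward 5.3 m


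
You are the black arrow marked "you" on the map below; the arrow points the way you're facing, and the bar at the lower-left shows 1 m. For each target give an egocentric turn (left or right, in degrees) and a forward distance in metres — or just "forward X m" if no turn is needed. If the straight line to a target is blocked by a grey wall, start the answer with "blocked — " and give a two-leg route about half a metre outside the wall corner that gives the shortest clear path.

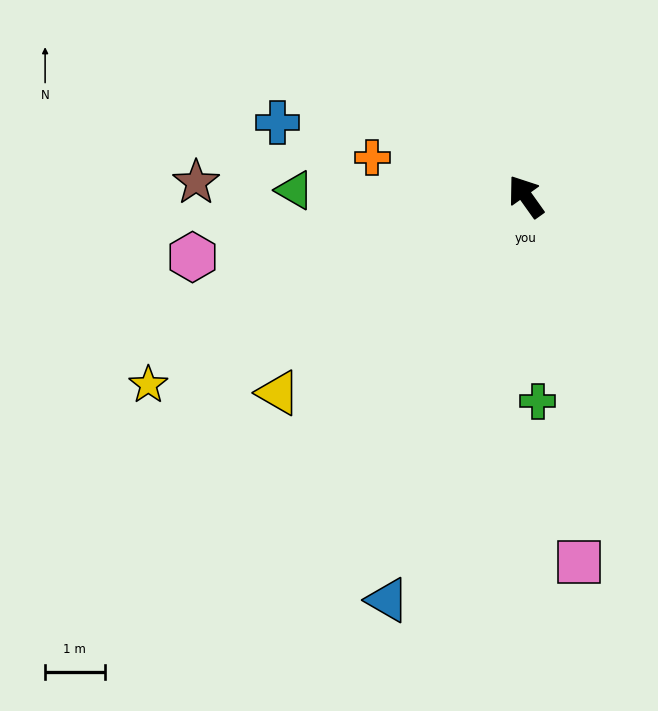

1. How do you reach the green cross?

turn left 148°, forward 3.5 m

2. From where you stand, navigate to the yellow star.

turn left 81°, forward 7.1 m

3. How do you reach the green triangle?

turn left 53°, forward 3.9 m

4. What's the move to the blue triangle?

turn left 126°, forward 7.2 m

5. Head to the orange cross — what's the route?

turn left 40°, forward 2.7 m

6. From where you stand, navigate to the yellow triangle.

turn left 93°, forward 5.3 m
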